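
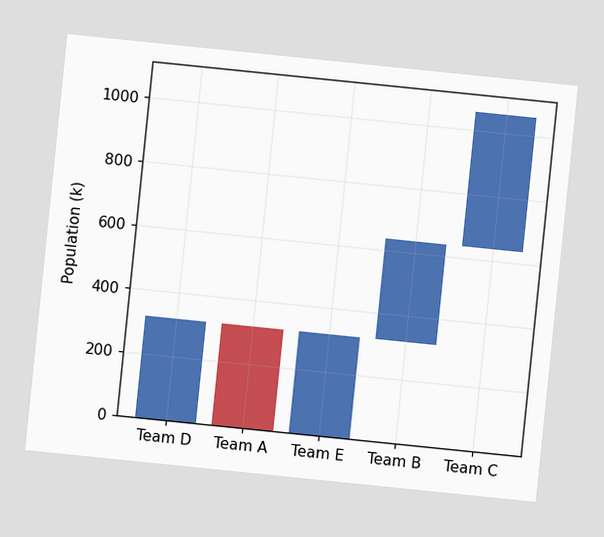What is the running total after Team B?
The chart is tilted about 6° clockwise. After Team B the running total reaches 636k.

636k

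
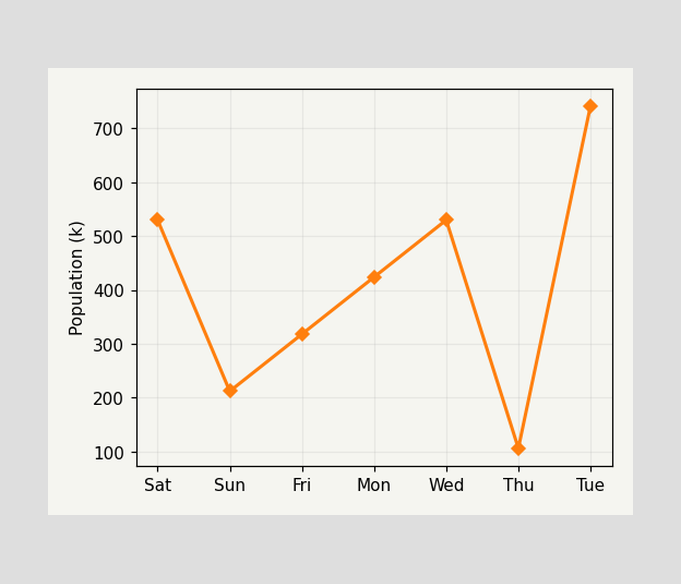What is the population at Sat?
530k

At Sat, the line is at 530k.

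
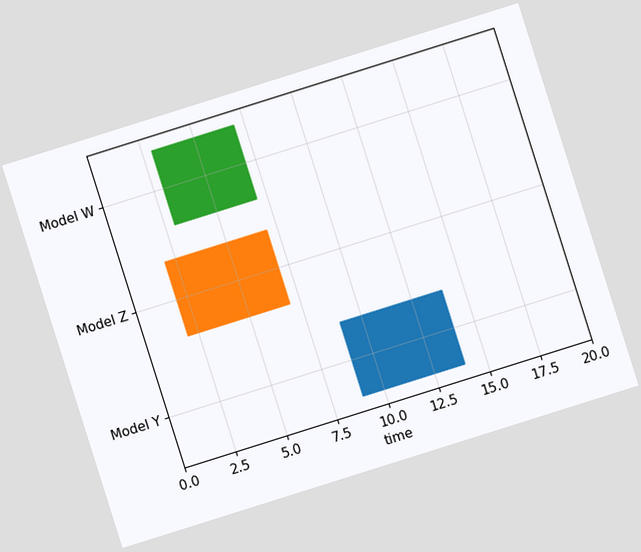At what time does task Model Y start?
The chart is tilted about 17° counter-clockwise. The Model Y bar begins at t=9.

9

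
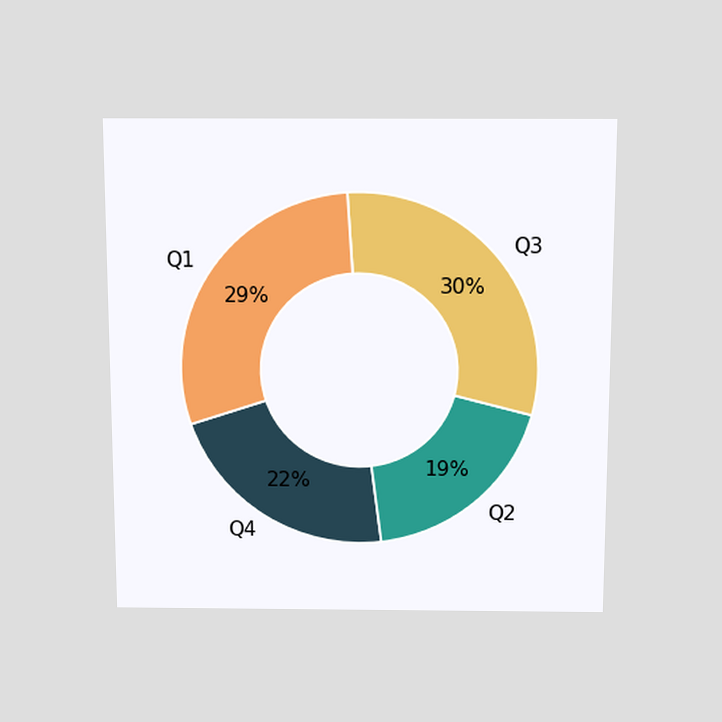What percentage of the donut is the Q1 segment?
The chart is viewed slightly from above. The Q1 segment takes up 29% of the ring.

29%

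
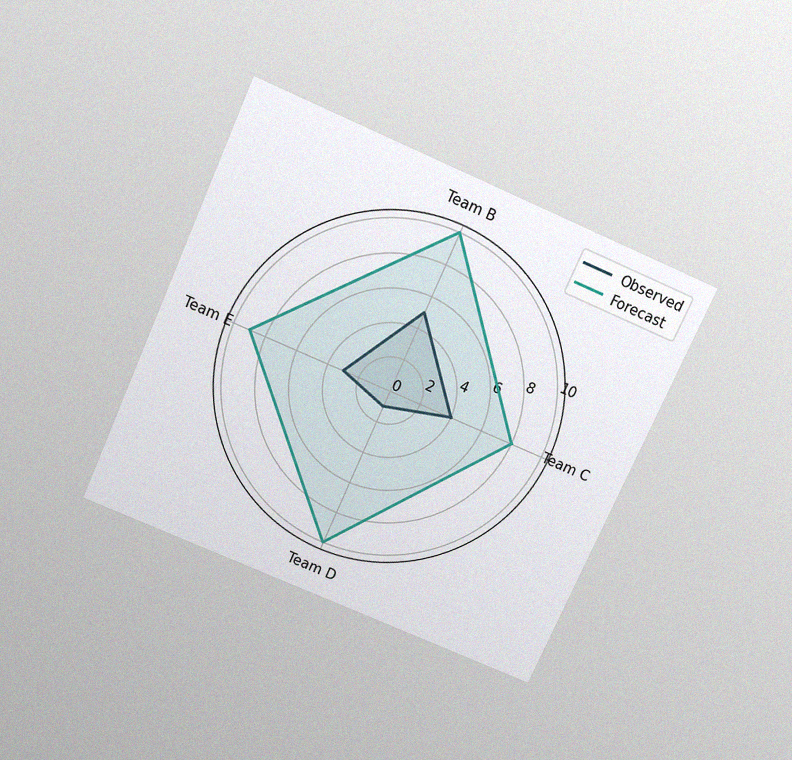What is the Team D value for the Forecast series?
10

The chart is tilted about 24° clockwise and viewed slightly from above, with some photo noise. On the Team D axis, Forecast reaches 10.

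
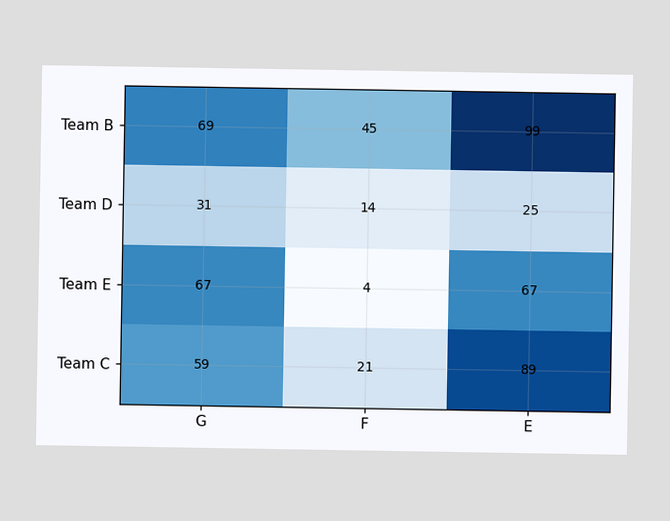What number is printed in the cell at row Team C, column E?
The (Team C, E) cell reads 89.

89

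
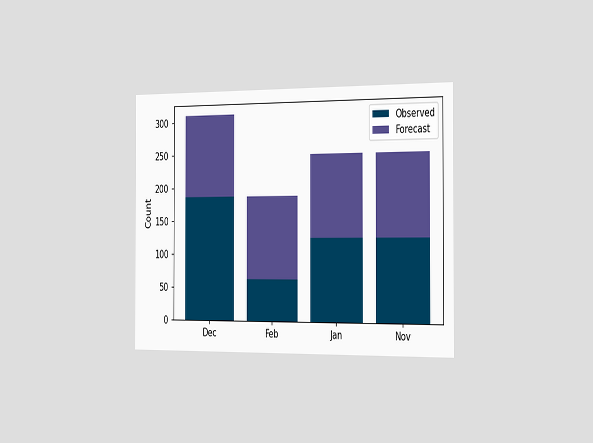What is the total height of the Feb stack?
The chart is viewed slightly from the right. The Feb stack's top reaches 186 on the y-axis.

186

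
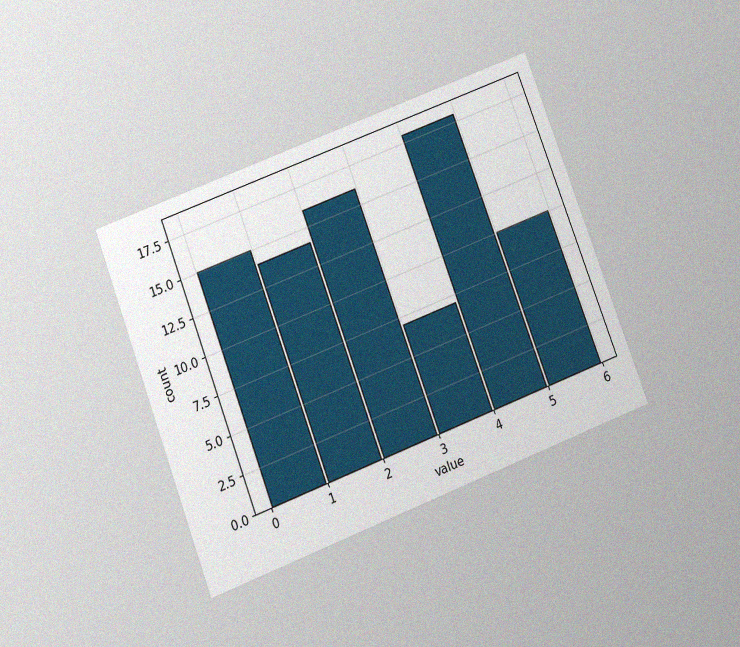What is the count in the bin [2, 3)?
16

The chart is tilted about 21° counter-clockwise and viewed at a slight angle, with some photo noise. The [2, 3) bin has height 16.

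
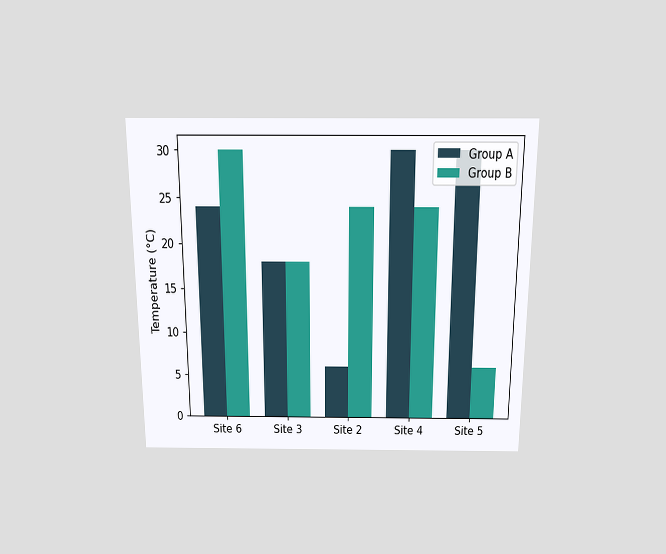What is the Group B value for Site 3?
18°C

The chart is viewed slightly from above. The Group B bar at Site 3 reaches 18°C on the y-axis.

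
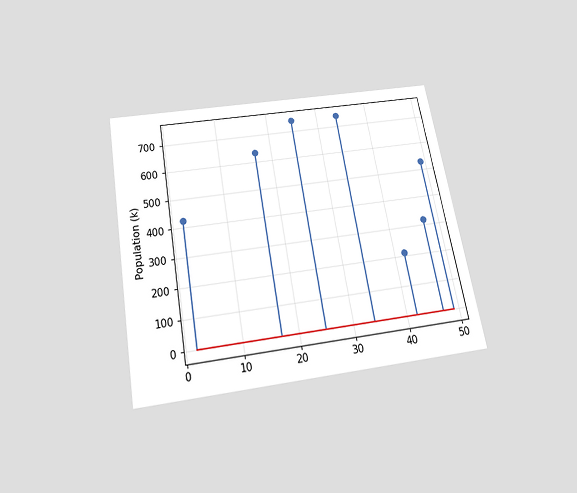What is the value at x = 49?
530k

The chart is tilted about 10° counter-clockwise and viewed slightly from below. The stem at x=49 reaches 530k.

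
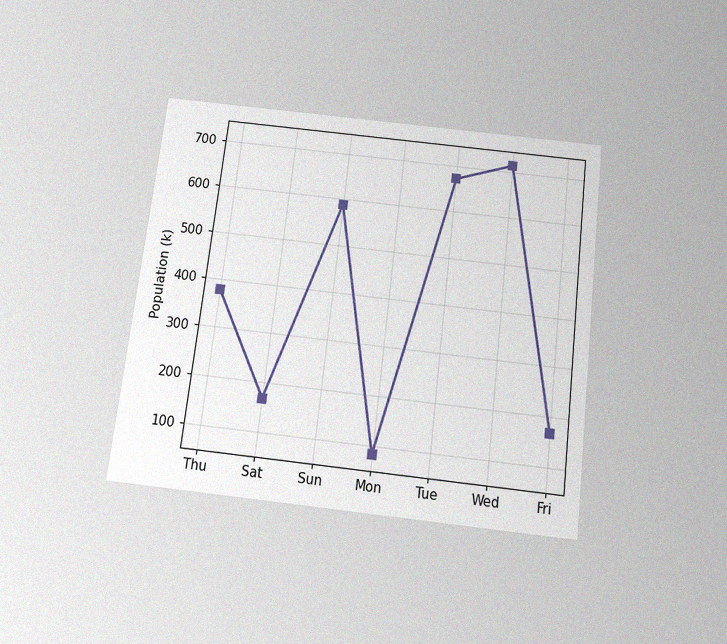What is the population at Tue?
The chart is tilted about 7° clockwise and viewed slightly from below, with some photo noise. At Tue, the line is at 672k.

672k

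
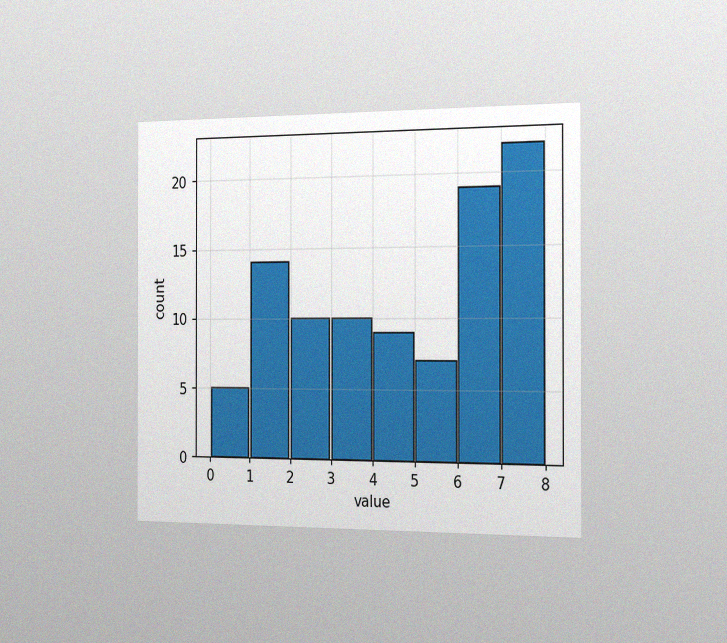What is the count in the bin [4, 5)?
9

The chart is viewed slightly from the right, with some photo noise. The [4, 5) bin has height 9.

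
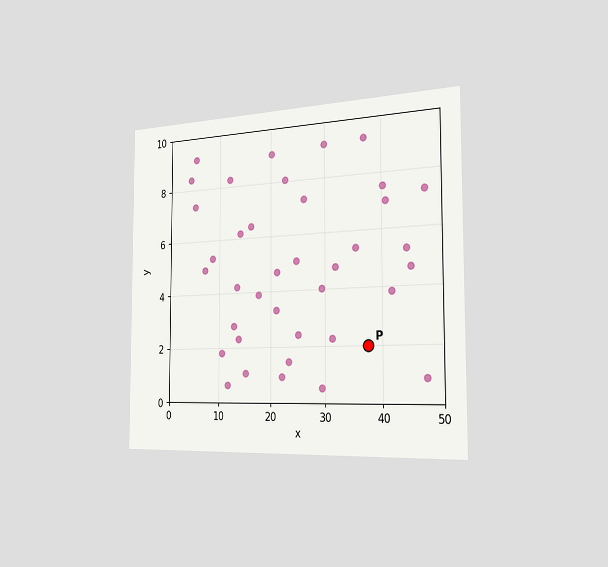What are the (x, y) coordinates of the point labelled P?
(37.5, 2)

The chart is viewed slightly from the right. Following the gridlines from P to each axis, P sits at (37.5, 2).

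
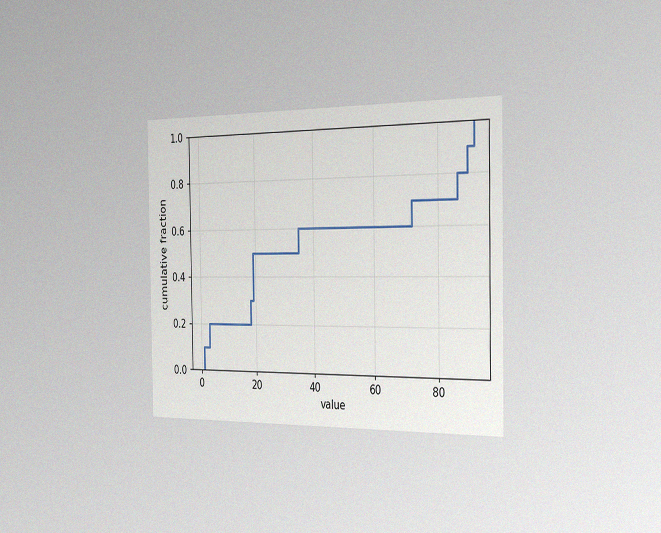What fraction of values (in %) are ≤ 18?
The chart is viewed slightly from the right, with some photo noise. At x=18 the ECDF step is at 30%.

30%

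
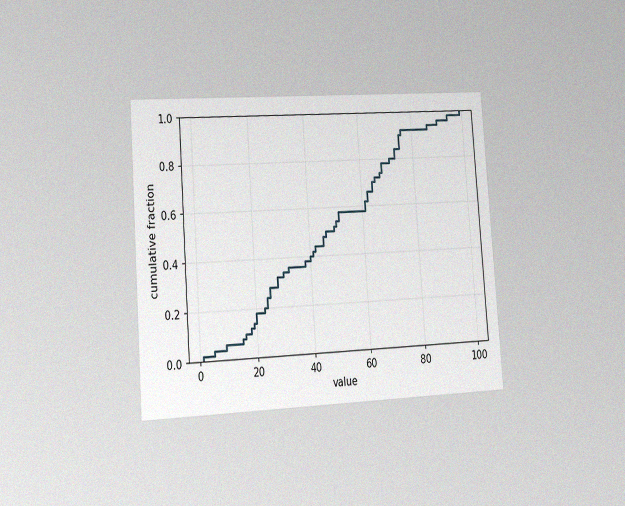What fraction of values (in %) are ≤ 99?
The chart is tilted about 4° counter-clockwise and viewed slightly from the left, with some photo noise. At x=99 the ECDF step is at 100%.

100%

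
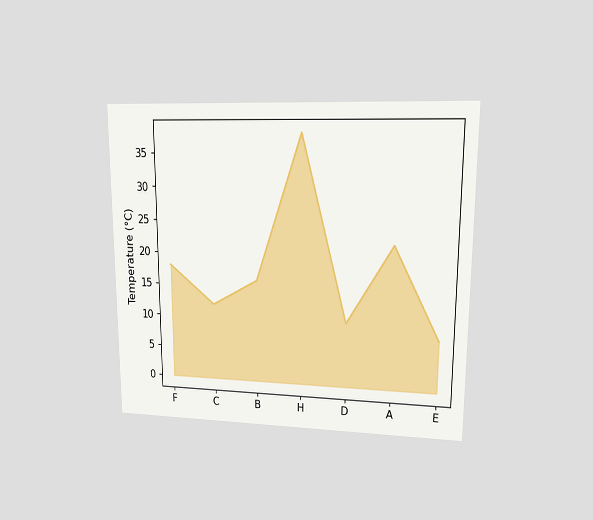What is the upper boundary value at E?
The chart is viewed at a slight angle. At E the upper boundary is at 8°C.

8°C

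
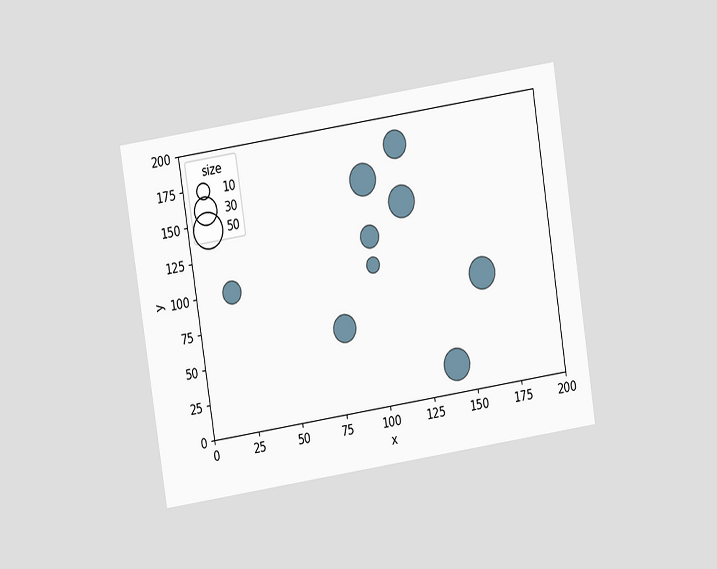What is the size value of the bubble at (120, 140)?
The chart is tilted about 9° counter-clockwise and viewed at a slight angle. Matching the bubble at (120, 140) against the size legend gives 40.

40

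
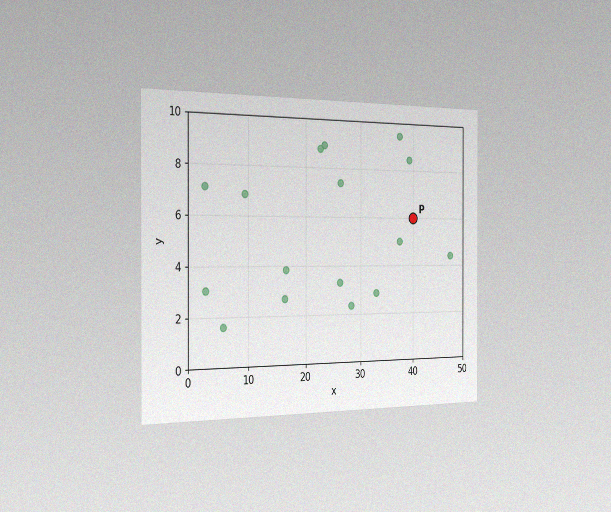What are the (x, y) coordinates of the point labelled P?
The chart is viewed slightly from the left, with some photo noise. Following the gridlines from P to each axis, P sits at (40, 6).

(40, 6)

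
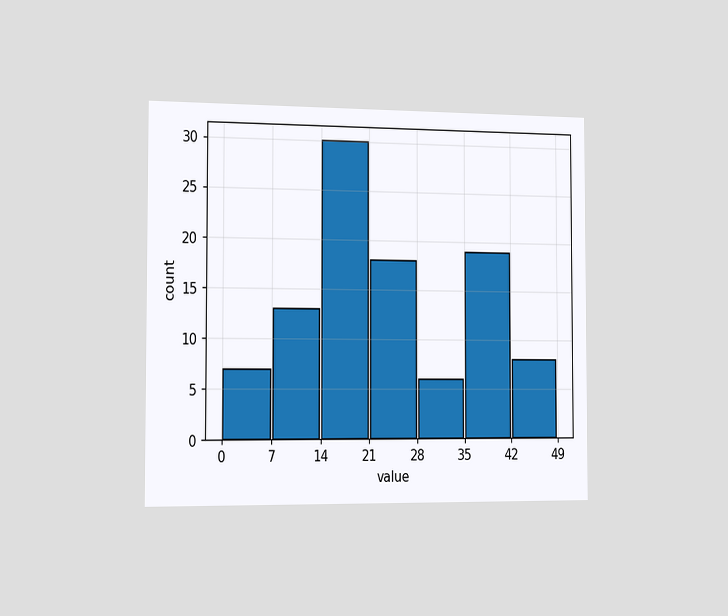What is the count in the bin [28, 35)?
6

The chart is viewed slightly from the left. The [28, 35) bin has height 6.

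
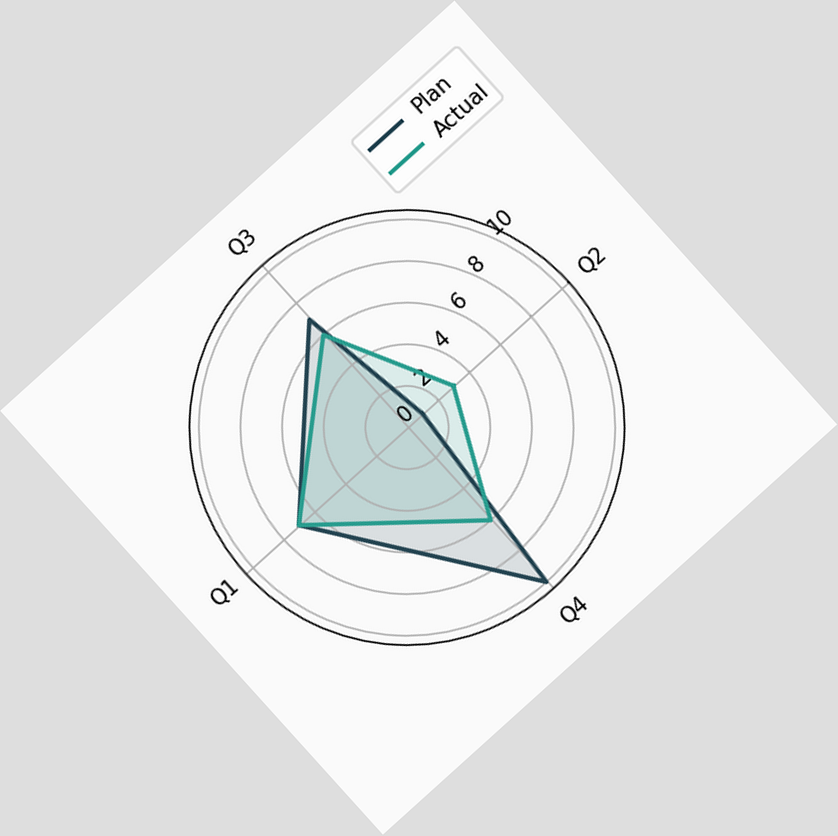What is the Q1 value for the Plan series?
The chart is tilted about 42° counter-clockwise. On the Q1 axis, Plan reaches 7.

7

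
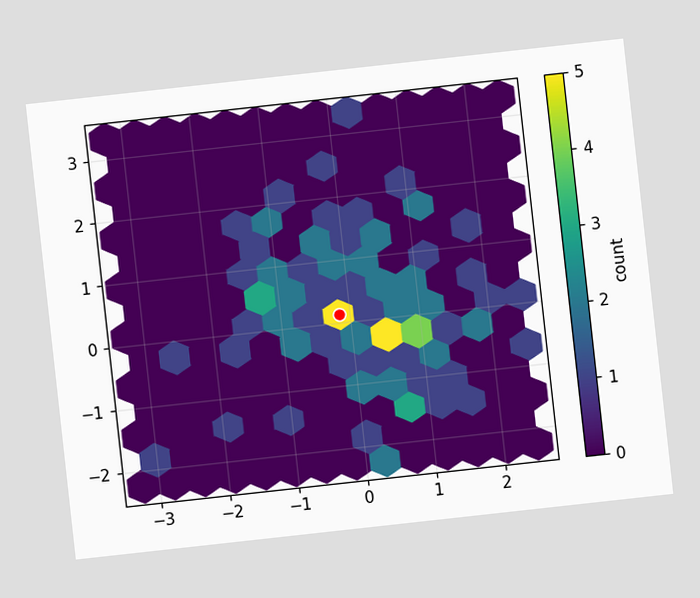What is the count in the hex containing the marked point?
5

The chart is tilted about 6° counter-clockwise. The marked hex reads 5 on the colorbar.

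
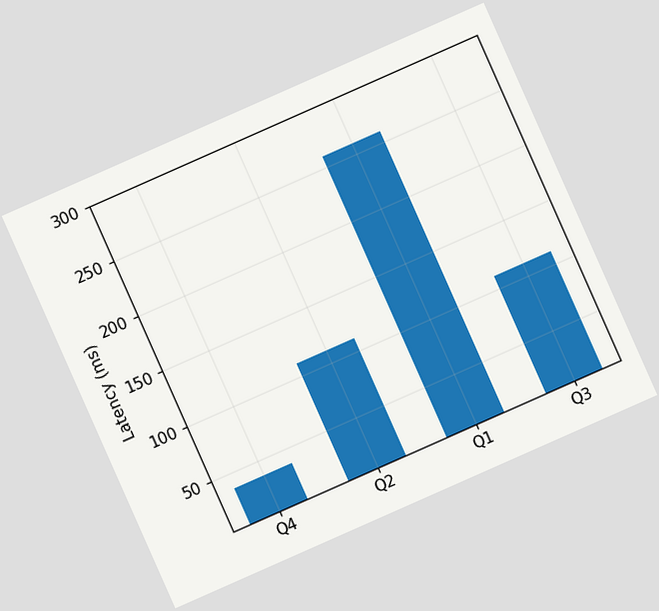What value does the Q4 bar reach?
37ms

The chart is tilted about 24° counter-clockwise. Reading along the chart's y-axis, the Q4 bar reaches 37ms.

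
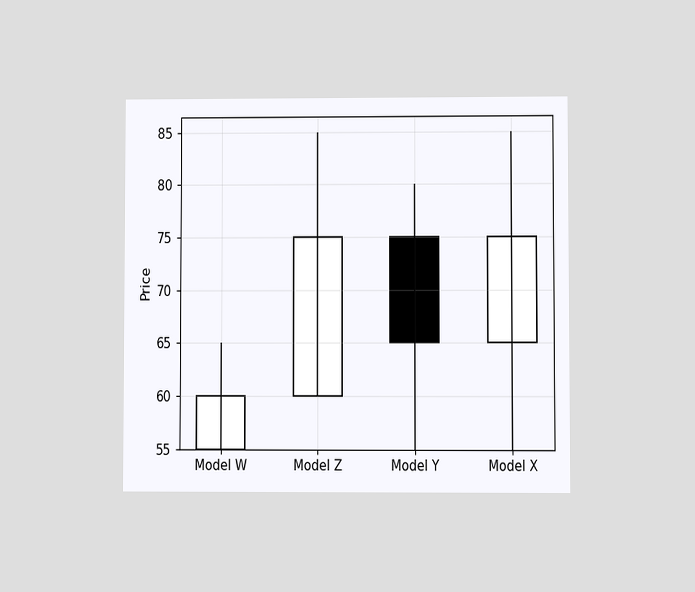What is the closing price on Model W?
60

The chart is viewed at a slight angle. The Model W candle closes at 60.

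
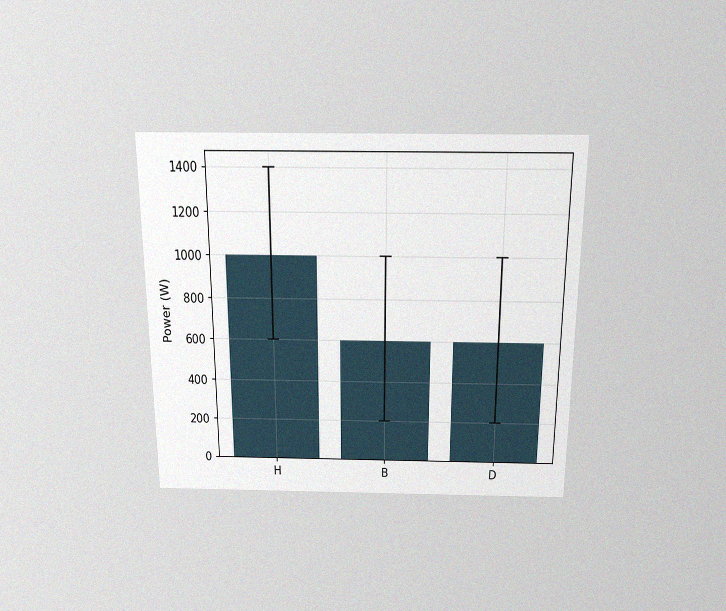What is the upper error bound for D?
The chart is viewed slightly from above, with some photo noise. The D bar's upper whisker reaches 1000W.

1000W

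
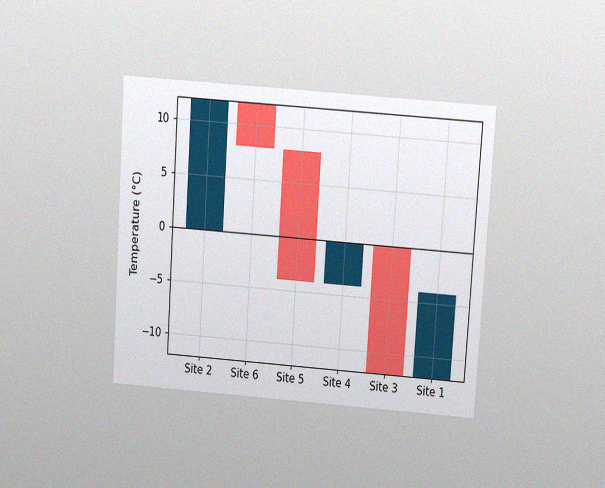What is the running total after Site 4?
The chart is tilted about 4° clockwise and viewed slightly from above, with some photo noise. After Site 4 the running total reaches 0°C.

0°C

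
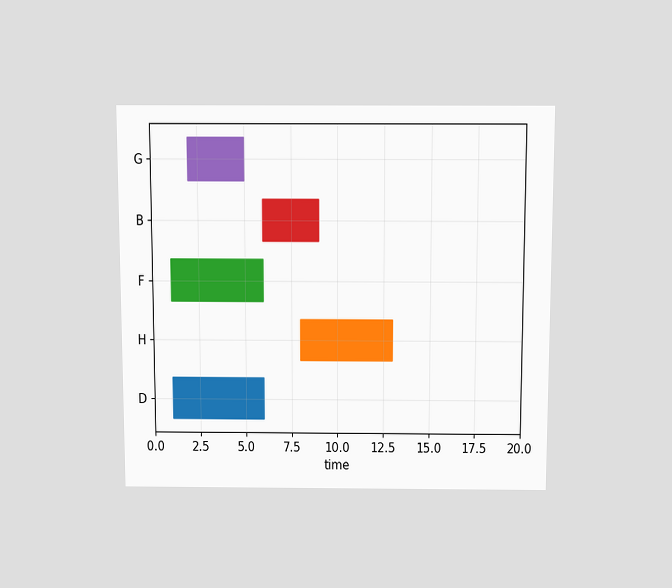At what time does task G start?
The chart is viewed slightly from above. The G bar begins at t=2.

2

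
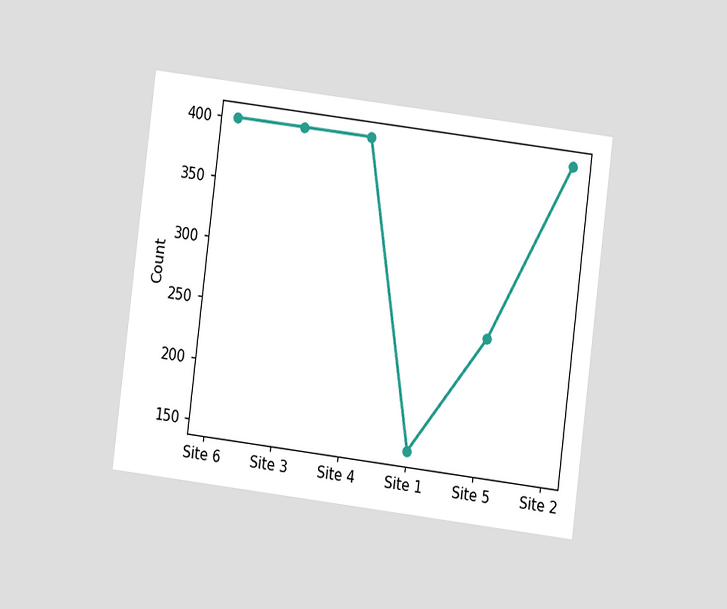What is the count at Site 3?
The chart is tilted about 7° clockwise and viewed at a slight angle. At Site 3, the line is at 400.

400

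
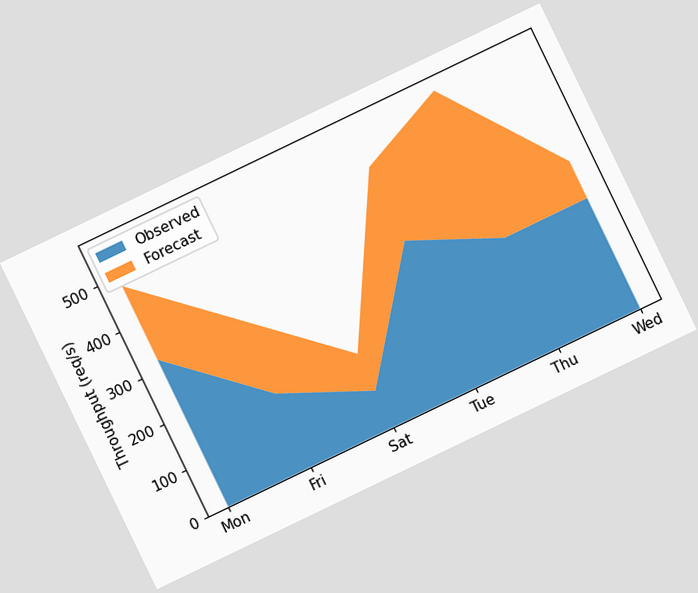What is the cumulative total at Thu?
560req/s

The chart is tilted about 26° counter-clockwise. The stacked total at Thu reaches 560req/s.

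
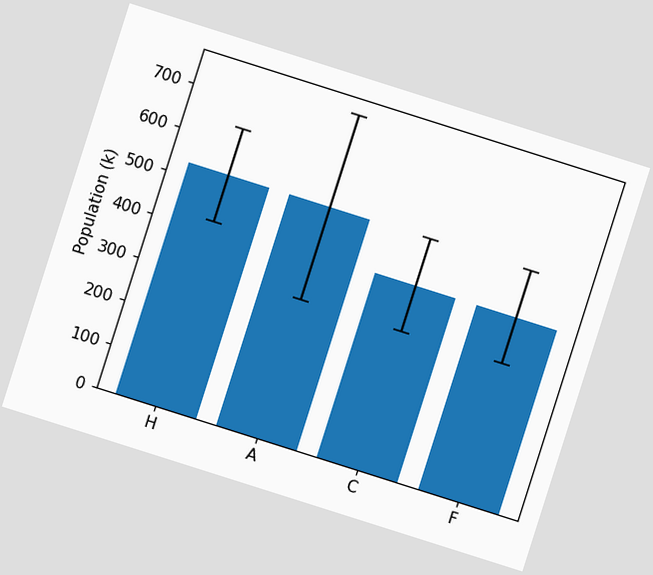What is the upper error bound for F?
530k

The chart is tilted about 18° clockwise. The F bar's upper whisker reaches 530k.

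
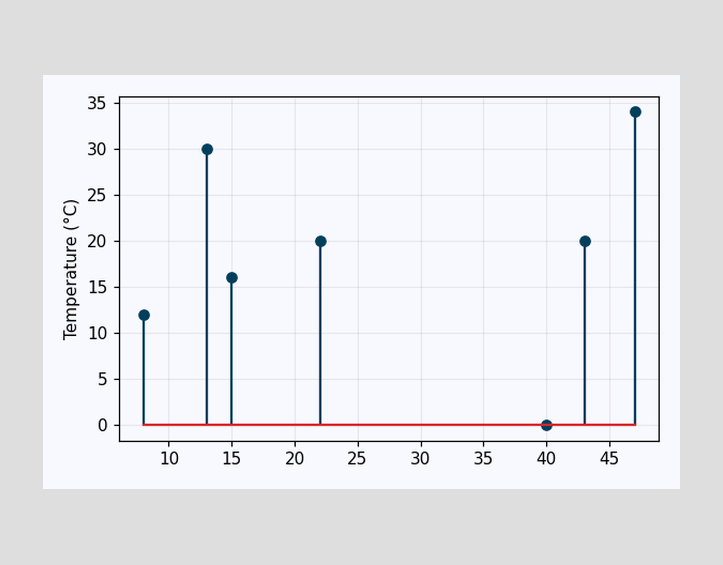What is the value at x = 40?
0°C

The stem at x=40 reaches 0°C.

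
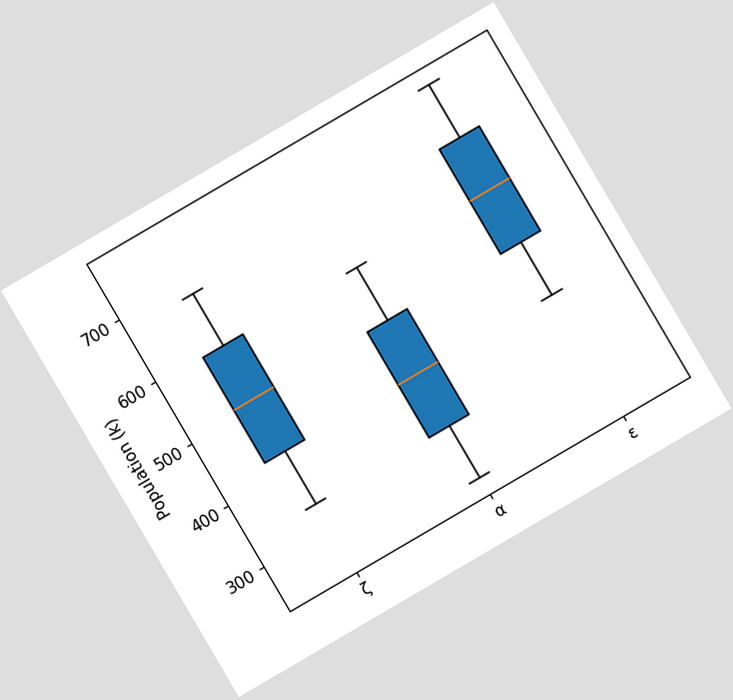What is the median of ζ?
The chart is tilted about 30° counter-clockwise. The median line in the ζ box sits at 510k.

510k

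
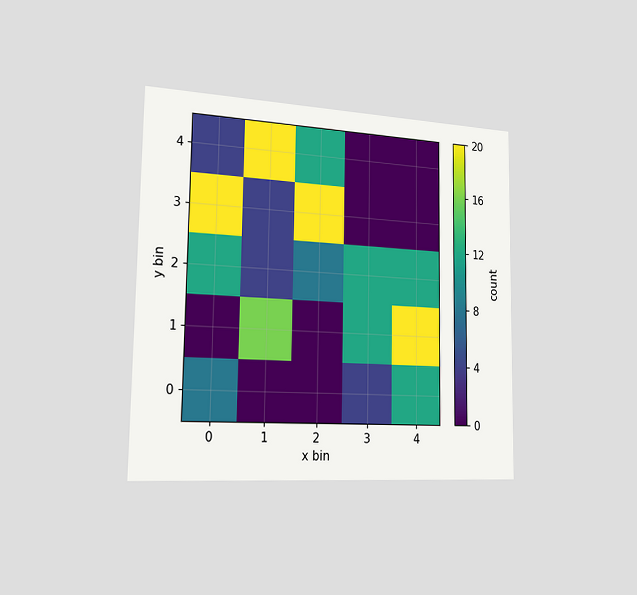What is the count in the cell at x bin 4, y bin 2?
The chart is viewed slightly from the left. Matching the cell (4, 2) against the colorbar gives 12.

12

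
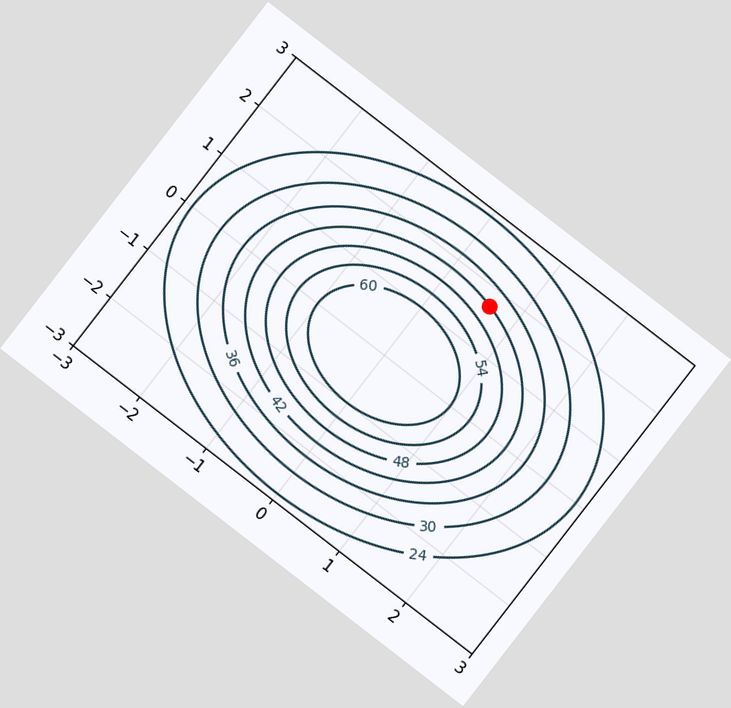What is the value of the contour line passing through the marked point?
42

The chart is tilted about 38° clockwise. The marked point sits on the contour labelled 42.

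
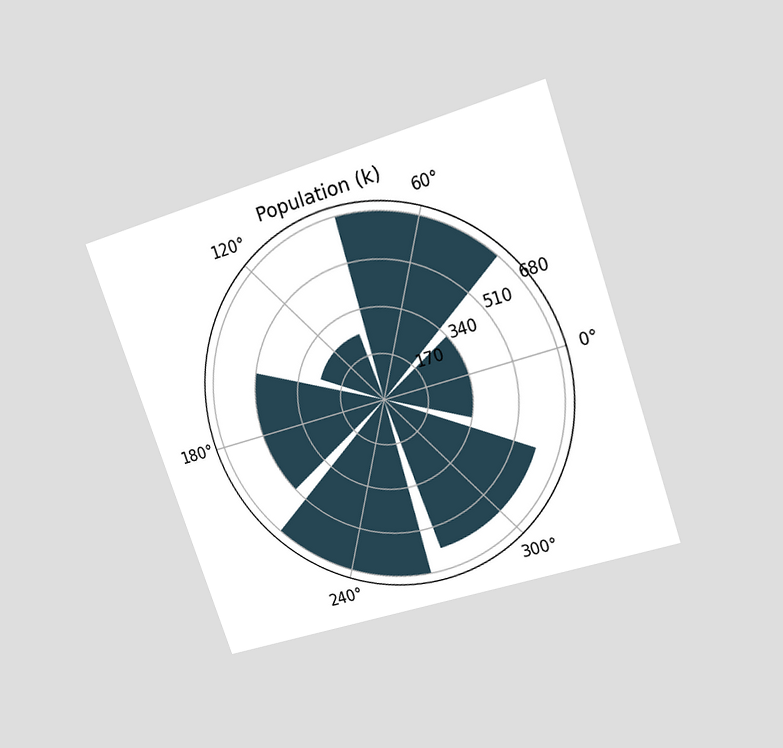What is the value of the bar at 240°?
The chart is tilted about 19° counter-clockwise and viewed at a slight angle. The bar at 240° reaches 680k on the radial axis.

680k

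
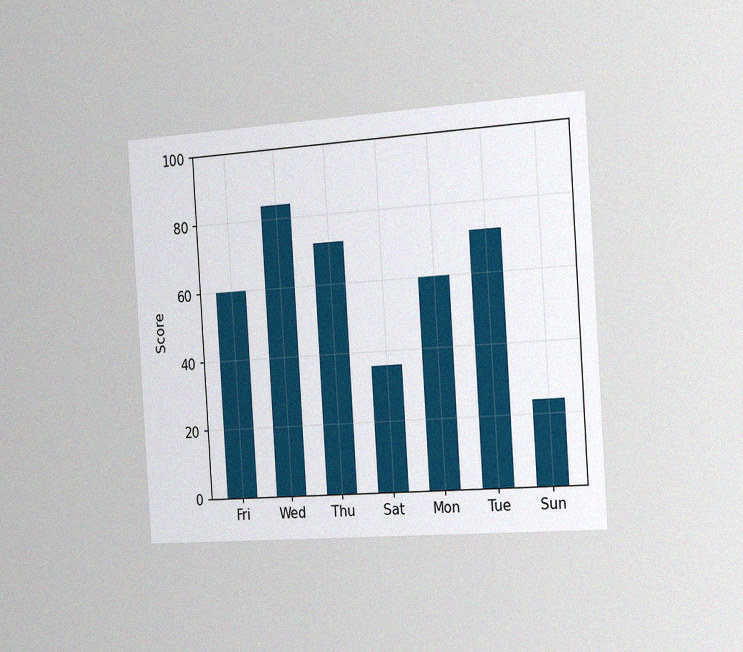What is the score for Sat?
The chart is tilted about 4° counter-clockwise and viewed slightly from the right, with some photo noise. Reading along the chart's y-axis, the Sat bar reaches 36.

36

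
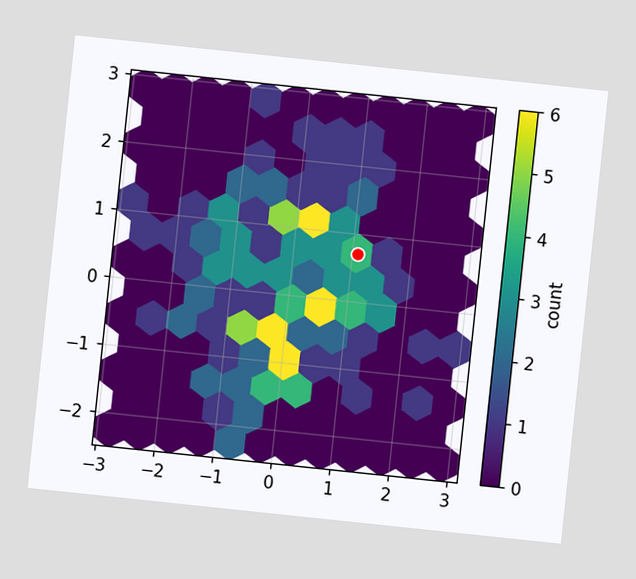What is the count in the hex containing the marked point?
The chart is tilted about 6° clockwise. The marked hex reads 4 on the colorbar.

4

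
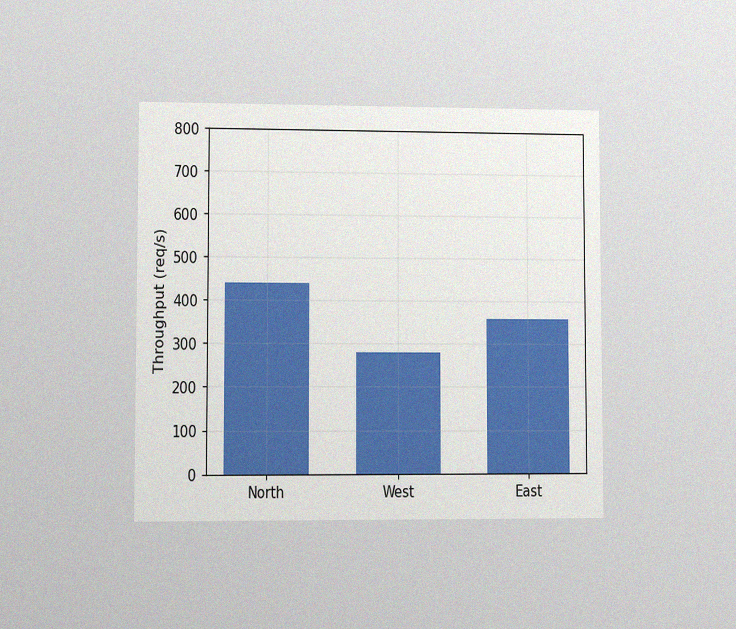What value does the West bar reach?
280req/s

The chart is viewed at a slight angle, with some photo noise. Reading along the chart's y-axis, the West bar reaches 280req/s.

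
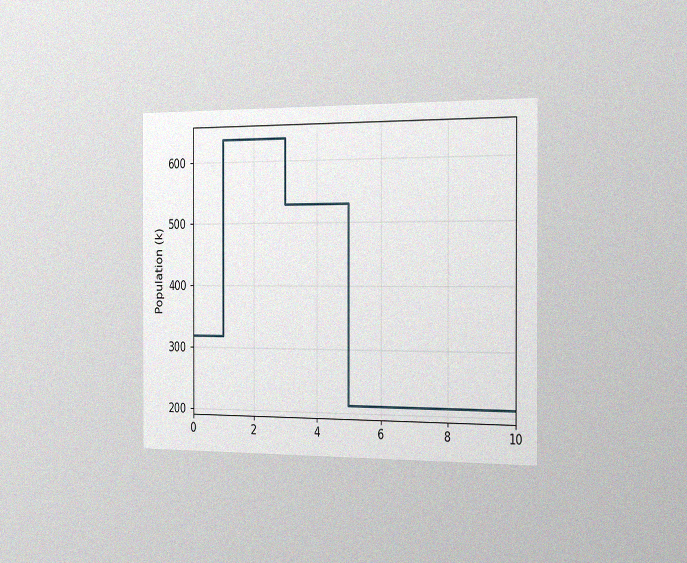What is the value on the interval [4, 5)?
530k

The chart is viewed slightly from the right, with some photo noise. On [4, 5) the step sits at 530k.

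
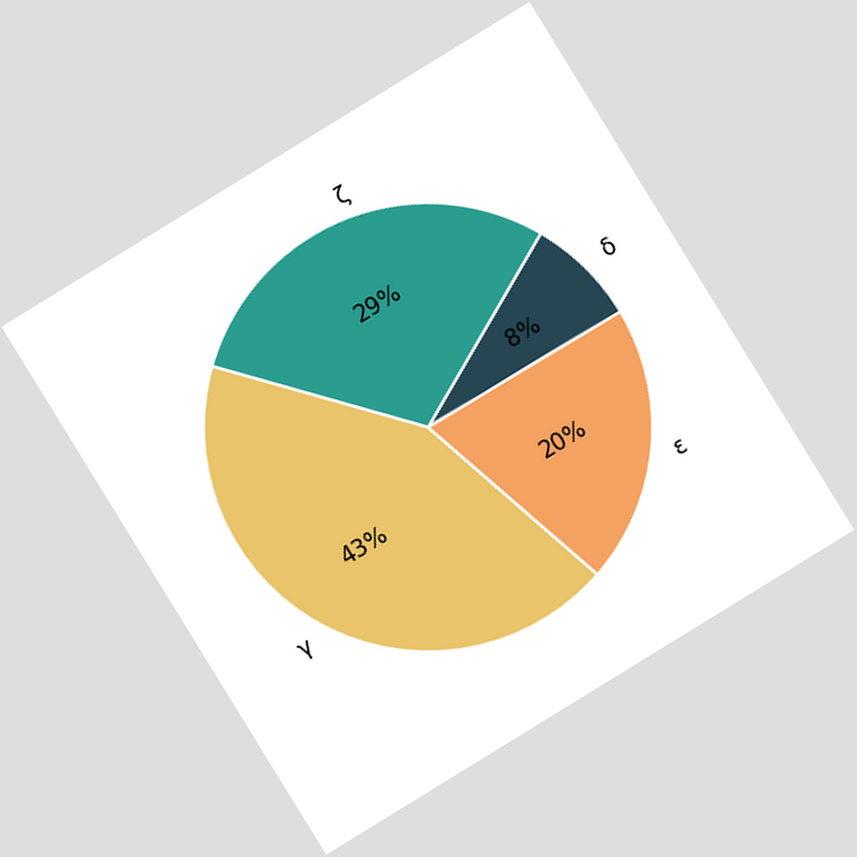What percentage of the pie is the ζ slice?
The chart is tilted about 32° counter-clockwise. The ζ slice takes up 29% of the pie.

29%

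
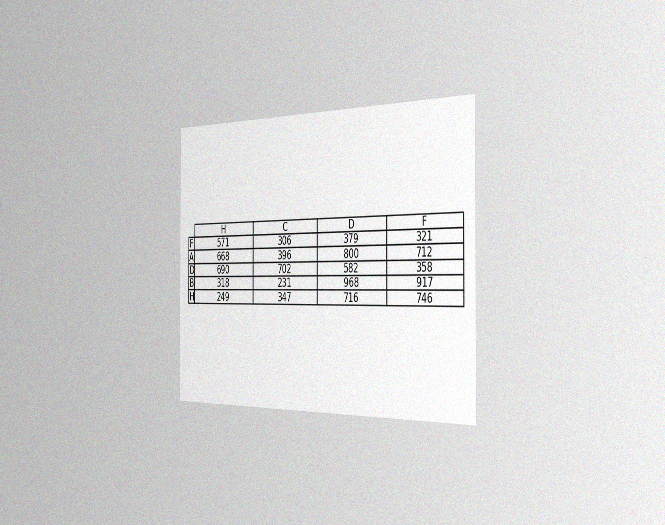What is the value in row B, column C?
231

The chart is viewed slightly from the right, with some photo noise. The (B, C) cell reads 231.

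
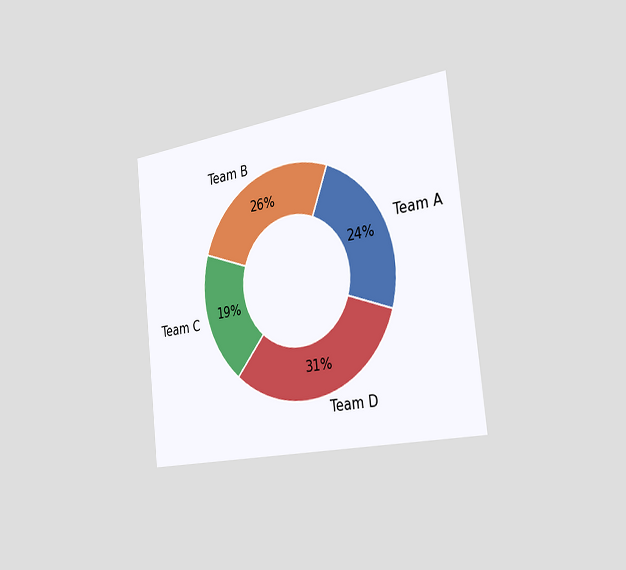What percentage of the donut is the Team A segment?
The chart is tilted about 6° counter-clockwise and viewed slightly from the right. The Team A segment takes up 24% of the ring.

24%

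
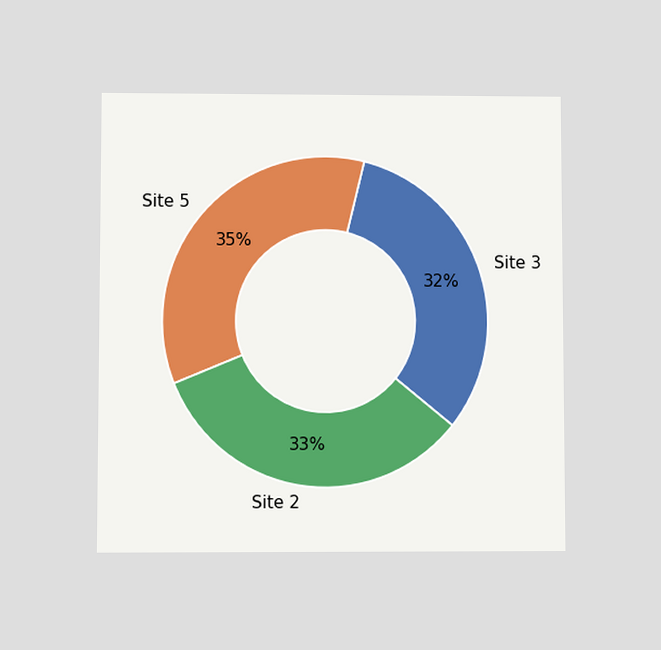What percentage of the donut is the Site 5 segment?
35%

The chart is viewed at a slight angle. The Site 5 segment takes up 35% of the ring.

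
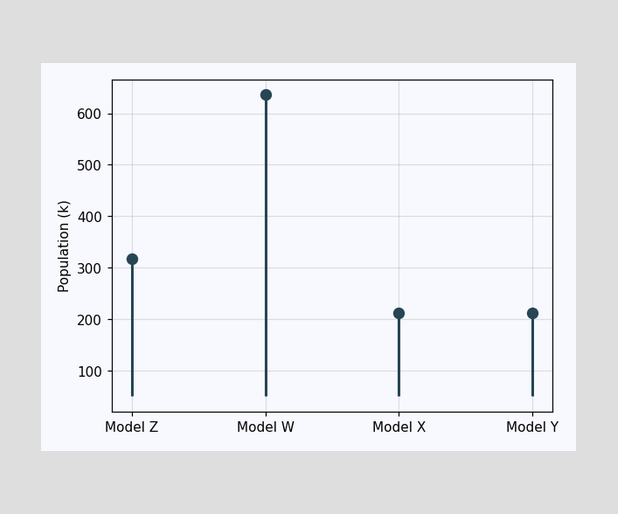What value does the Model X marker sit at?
The Model X marker sits at 212k.

212k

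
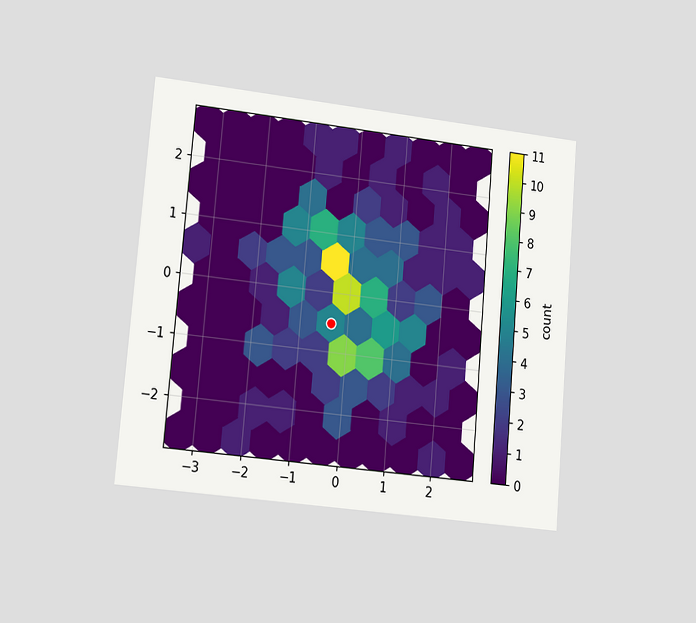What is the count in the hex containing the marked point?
5

The chart is tilted about 5° clockwise and viewed slightly from the left. The marked hex reads 5 on the colorbar.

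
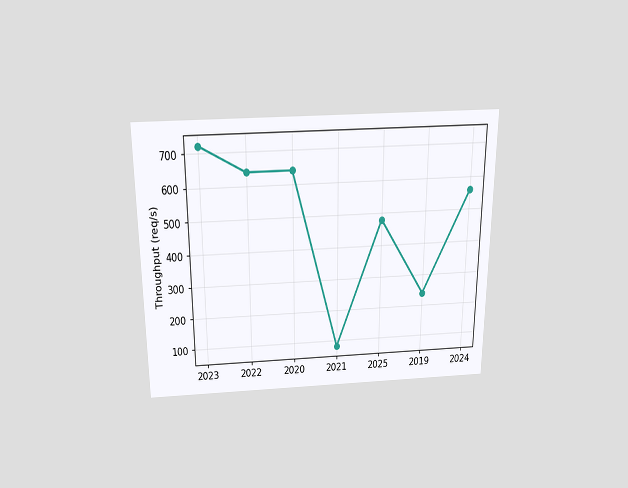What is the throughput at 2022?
640req/s

The chart is viewed slightly from above. At 2022, the line is at 640req/s.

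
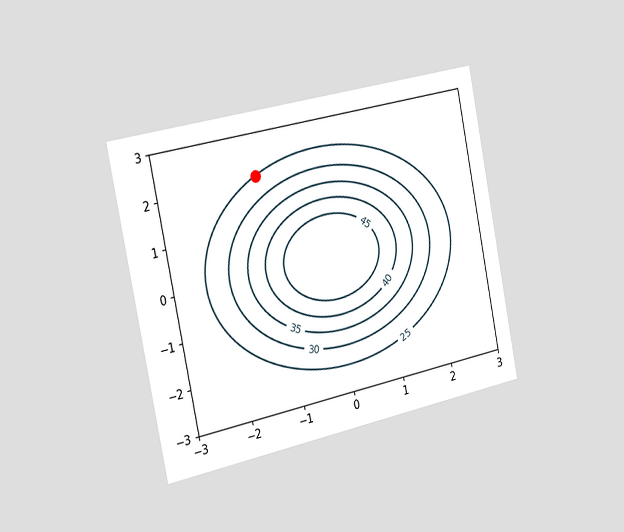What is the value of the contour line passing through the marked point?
The chart is tilted about 11° counter-clockwise and viewed slightly from the left. The marked point sits on the contour labelled 25.

25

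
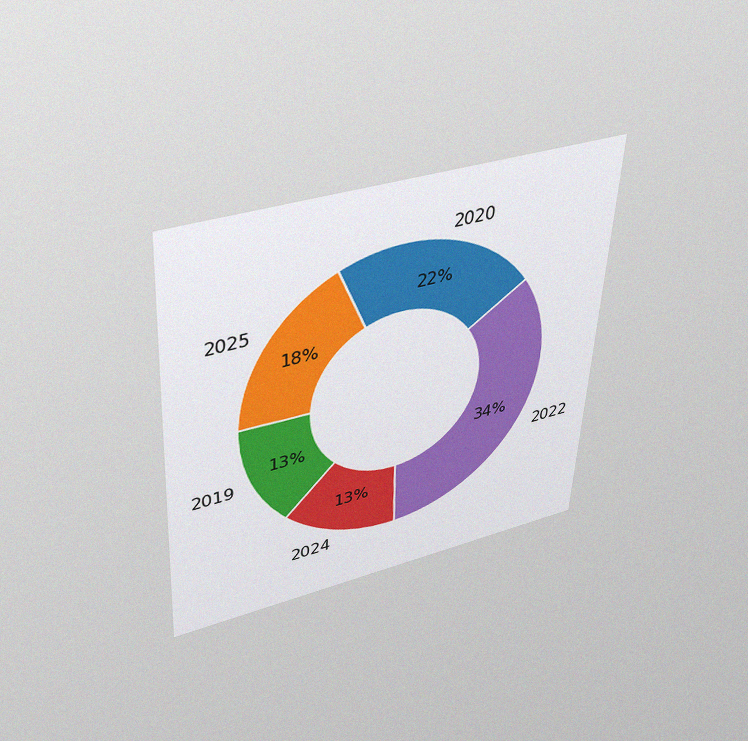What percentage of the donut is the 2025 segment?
18%

The chart is tilted about 3° clockwise and viewed slightly from above, with some photo noise. The 2025 segment takes up 18% of the ring.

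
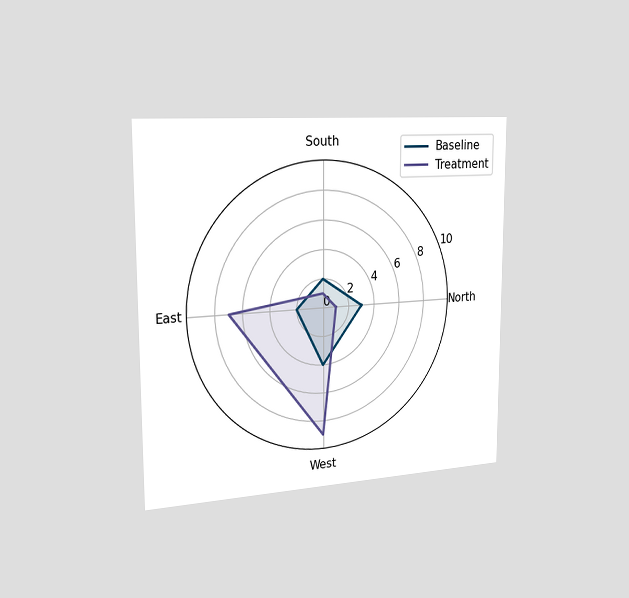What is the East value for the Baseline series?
2

The chart is viewed slightly from the left. On the East axis, Baseline reaches 2.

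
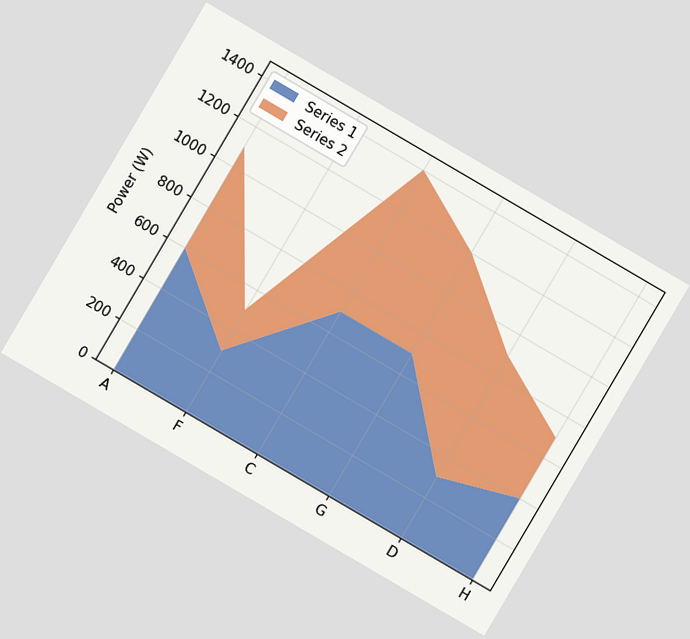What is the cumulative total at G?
1200W

The chart is tilted about 30° clockwise. The stacked total at G reaches 1200W.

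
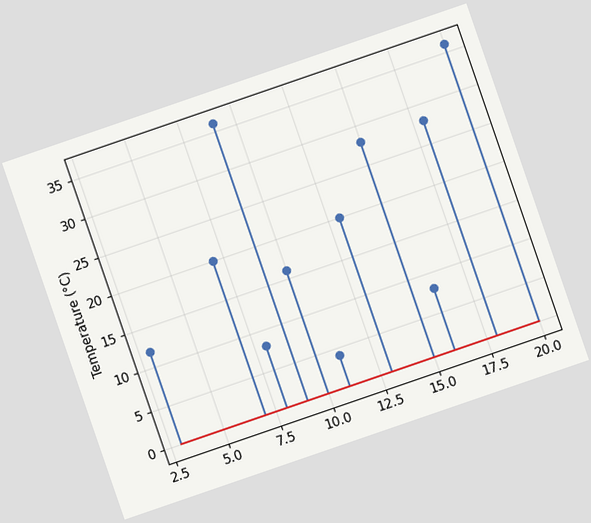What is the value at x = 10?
The chart is tilted about 19° counter-clockwise. The stem at x=10 reaches 16°C.

16°C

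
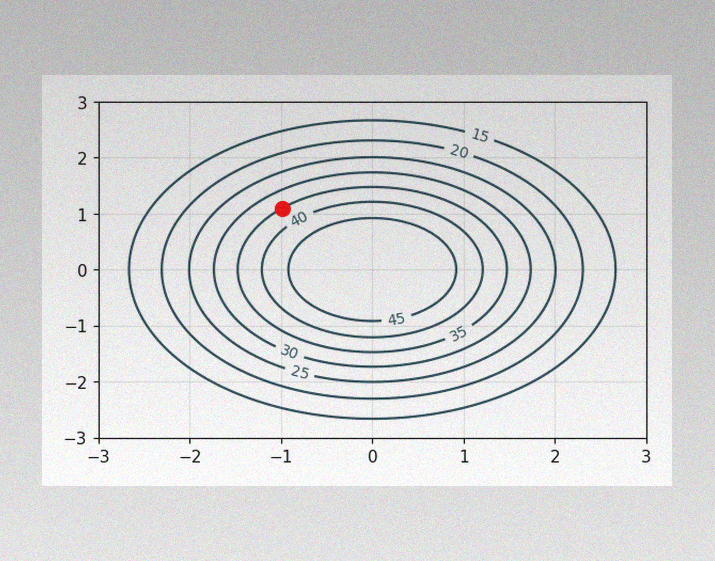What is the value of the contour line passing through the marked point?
The image has some photo noise and uneven lighting. The marked point sits on the contour labelled 35.

35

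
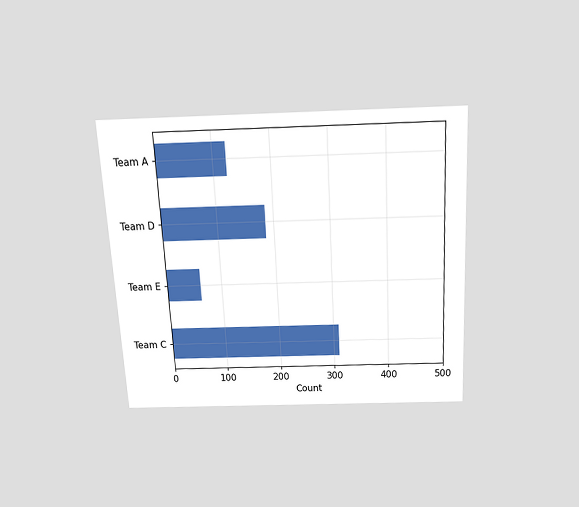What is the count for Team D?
The chart is tilted about 3° counter-clockwise and viewed slightly from above. Reading along the chart's x-axis, the Team D bar reaches 186.

186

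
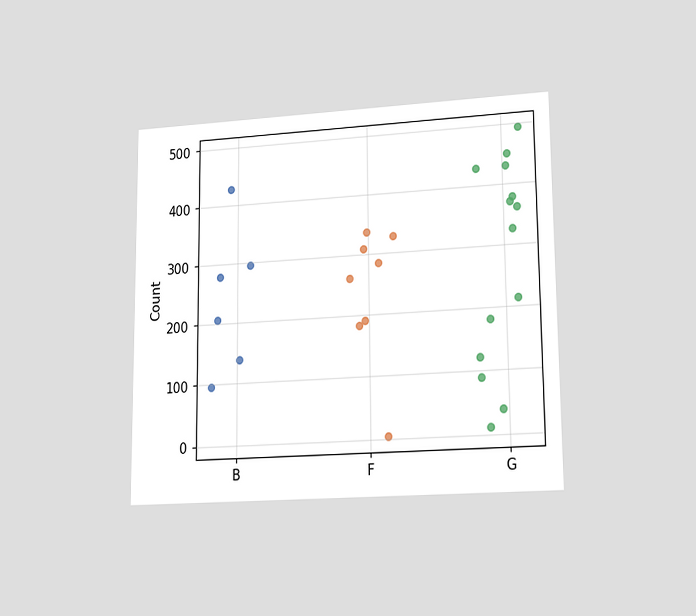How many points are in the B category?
The chart is viewed at a slight angle. Counting the markers in the B column gives 6.

6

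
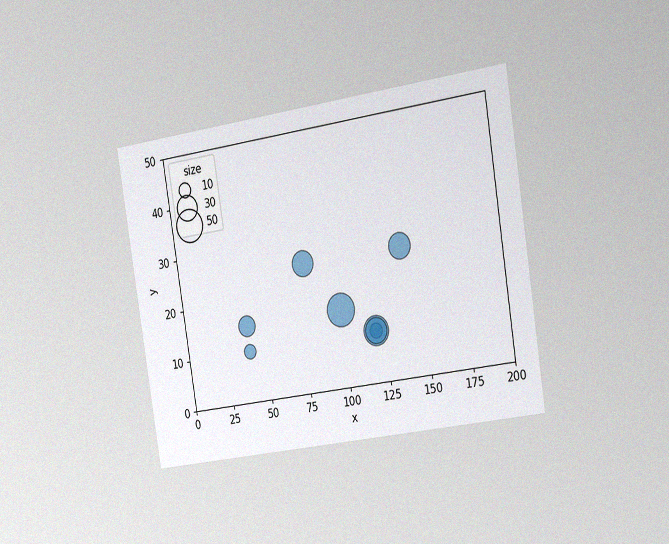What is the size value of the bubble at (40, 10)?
The chart is tilted about 9° counter-clockwise and viewed slightly from the right, with some photo noise. Matching the bubble at (40, 10) against the size legend gives 10.

10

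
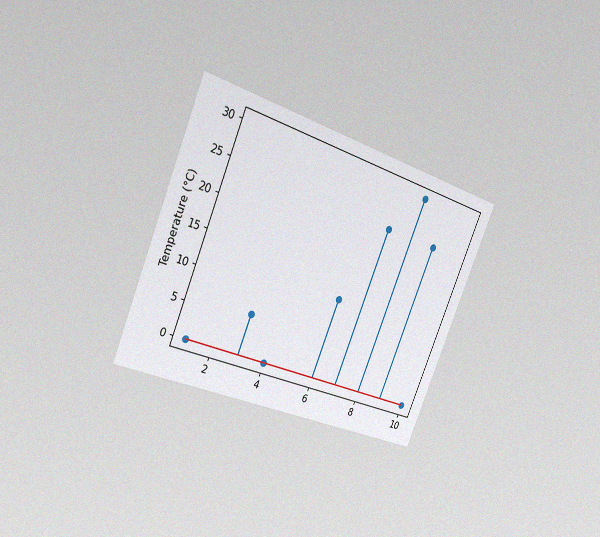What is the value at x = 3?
6°C

The chart is tilted about 22° clockwise and viewed slightly from the left, with some photo noise. The stem at x=3 reaches 6°C.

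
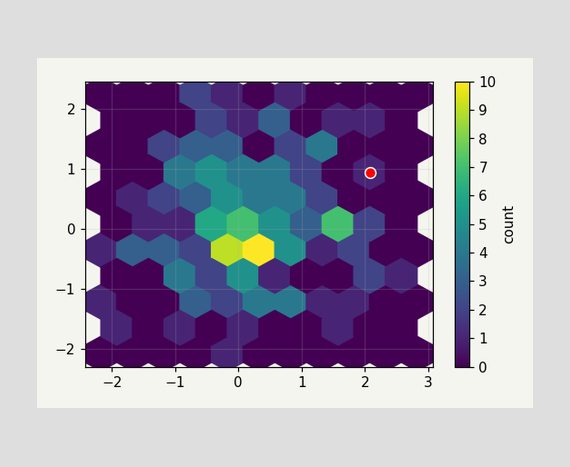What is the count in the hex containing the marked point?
1

The marked hex reads 1 on the colorbar.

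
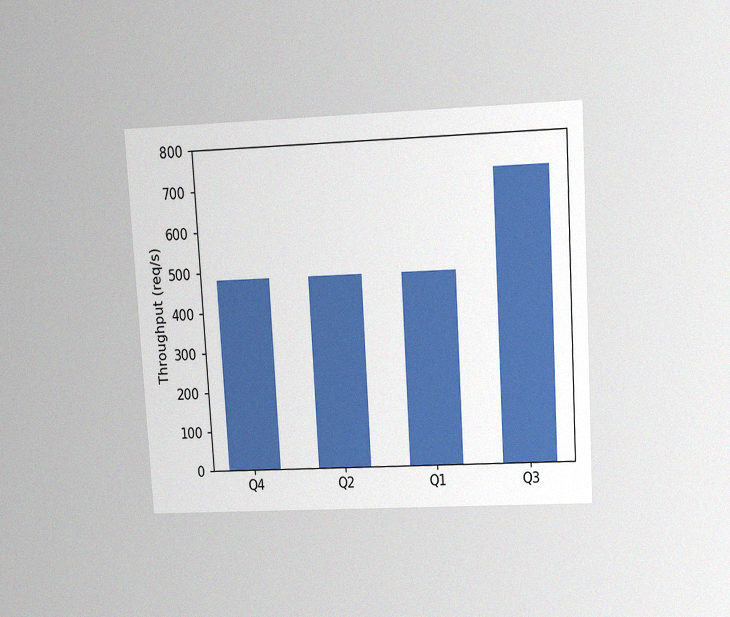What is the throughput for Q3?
720req/s

The chart is tilted about 3° counter-clockwise and viewed slightly from above, with some photo noise. Reading along the chart's y-axis, the Q3 bar reaches 720req/s.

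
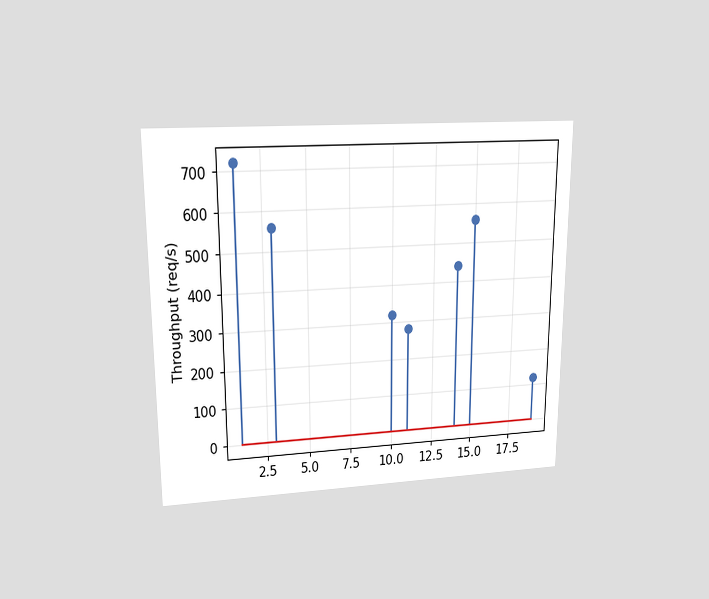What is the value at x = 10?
The chart is viewed at a slight angle. The stem at x=10 reaches 320req/s.

320req/s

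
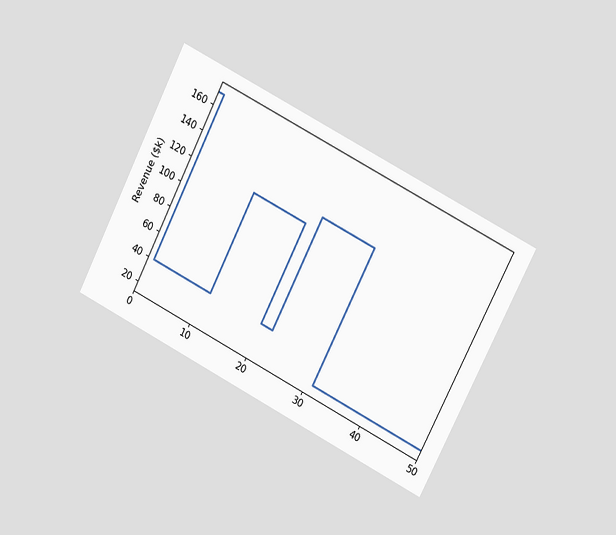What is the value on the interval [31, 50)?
The chart is tilted about 27° clockwise and viewed at a slight angle. On [31, 50) the step sits at $20k.

$20k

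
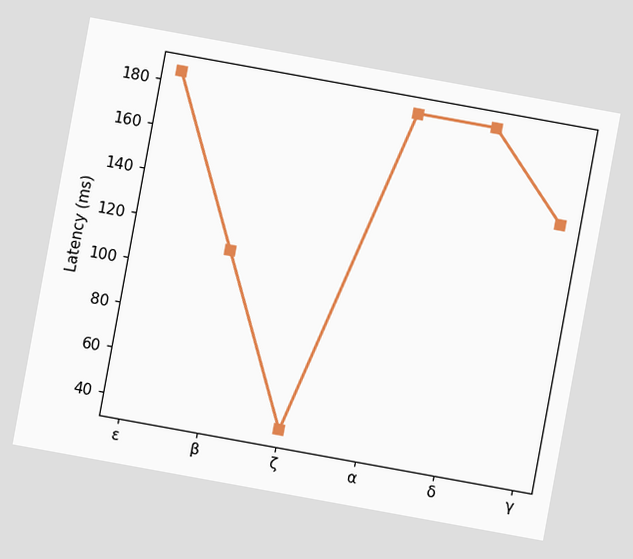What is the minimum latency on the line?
37ms

The chart is tilted about 10° clockwise. The lowest point is at ζ, and reading across to the y-axis gives 37ms.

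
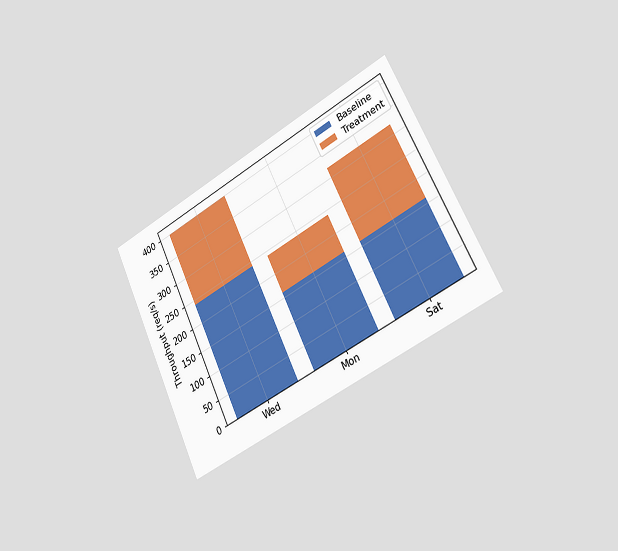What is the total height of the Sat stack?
320req/s

The chart is tilted about 26° counter-clockwise and viewed slightly from the right. The Sat stack's top reaches 320req/s on the y-axis.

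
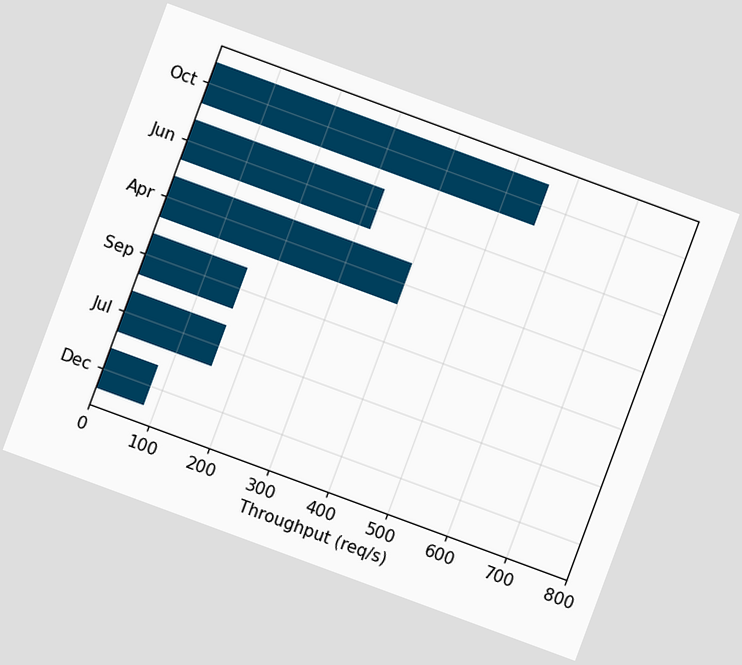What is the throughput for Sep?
The chart is tilted about 20° clockwise. Reading along the chart's x-axis, the Sep bar reaches 160req/s.

160req/s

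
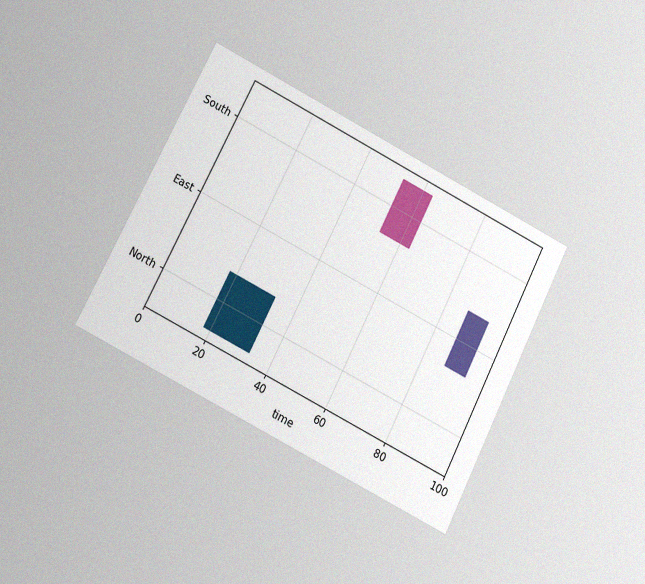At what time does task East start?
87

The chart is tilted about 27° clockwise and viewed at a slight angle, with some photo noise. The East bar begins at t=87.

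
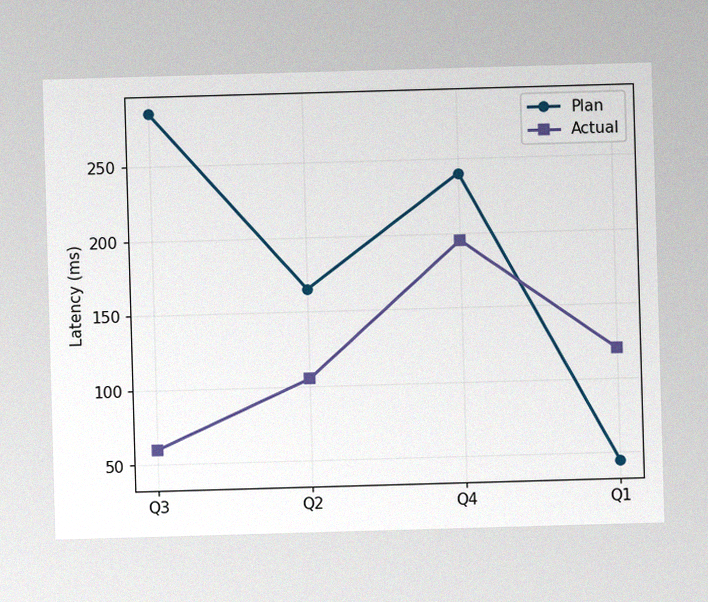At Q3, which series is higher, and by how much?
The image has some photo noise and uneven lighting. At Q3, Plan sits above the other line by 225ms.

Plan, by 225ms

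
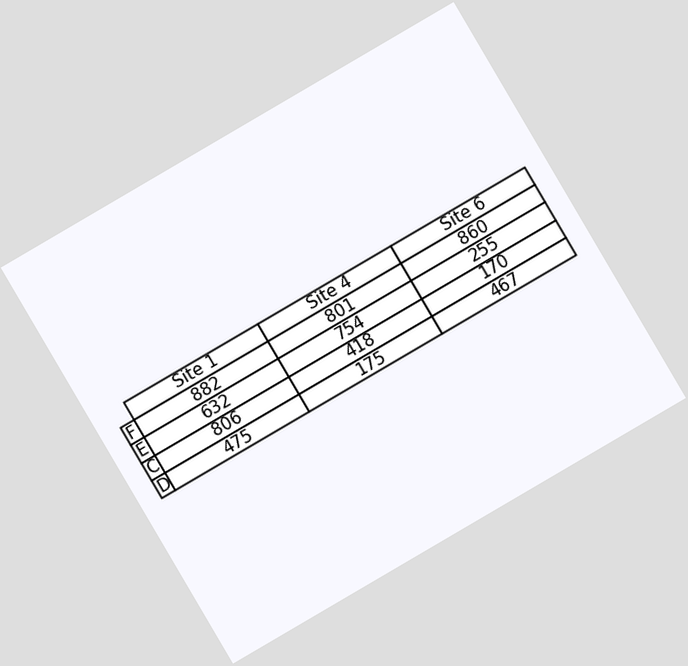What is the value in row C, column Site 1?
The chart is tilted about 30° counter-clockwise. The (C, Site 1) cell reads 806.

806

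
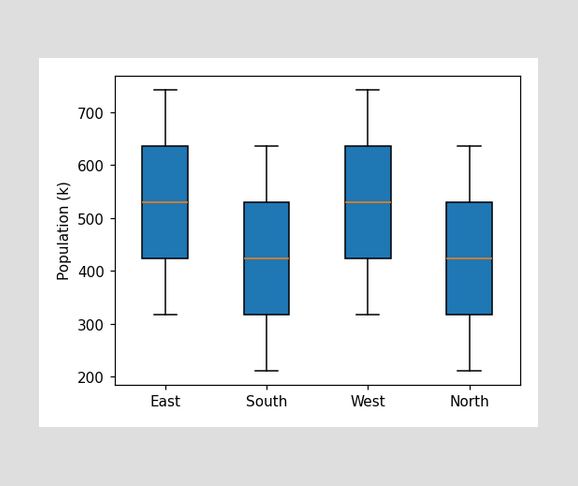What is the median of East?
530k

The median line in the East box sits at 530k.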